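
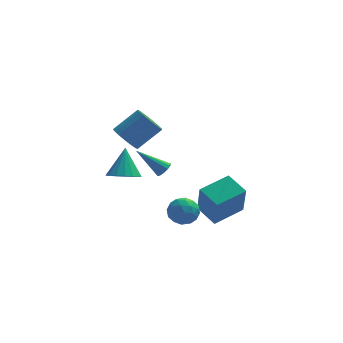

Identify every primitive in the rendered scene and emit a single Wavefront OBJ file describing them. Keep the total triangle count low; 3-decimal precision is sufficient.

v 0.773 3.065 -4.137
v 0.825 2.194 -2.117
v -0.055 4.184 -3.633
v -0.003 3.313 -1.614
v 2.363 4.067 -3.746
v 2.415 3.196 -1.727
v 1.535 5.186 -3.243
v 1.587 4.315 -1.223
v -3.848 2.669 2.734
v -3.344 1.992 2.45
v -2.068 2.475 3.562
v -2.572 3.151 3.846
v -3.249 2.244 2.231
v -1.973 2.727 3.343
v -3.245 2.561 2.089
v -1.969 3.044 3.201
v -3.332 2.894 2.044
v -2.056 3.377 3.156
v -3.498 3.193 2.105
v -2.222 3.675 3.217
v -3.718 3.412 2.262
v -2.442 3.894 3.374
v -3.957 3.518 2.49
v -2.681 4 3.602
v -4.179 3.494 2.756
v -2.903 3.977 3.868
v -4.352 3.345 3.018
v -3.076 3.828 4.13
v -4.447 3.093 3.237
v -3.171 3.576 4.349
v -4.451 2.776 3.379
v -3.175 3.259 4.491
v -4.364 2.443 3.424
v -3.088 2.926 4.536
v -4.198 2.145 3.363
v -2.922 2.627 4.475
v -3.978 1.926 3.206
v -2.702 2.408 4.318
v -3.739 1.82 2.978
v -2.463 2.302 4.09
v -3.517 1.843 2.712
v -2.241 2.326 3.824
v -1.92 1.822 0.9
v -1.609 1.663 1.285
v -3.32 2.138 2.16
v -1.567 1.952 1.259
v -1.638 2.2 1.119
v -1.798 2.327 0.909
v -1.997 2.295 0.696
v -2.171 2.112 0.548
v -2.266 1.837 0.512
v -2.251 1.558 0.598
v -2.131 1.362 0.78
v -1.944 1.313 1
v -1.75 1.425 1.188
v -3.959 3.233 -0.405
v -3.165 2.785 -0.179
v -3.821 4.247 1.125
v -3.025 3.135 -0.424
v -3.099 3.508 -0.665
v -3.37 3.818 -0.846
v -3.776 3.994 -0.926
v -4.225 3.996 -0.886
v -4.612 3.823 -0.736
v -4.85 3.515 -0.511
v -4.884 3.142 -0.261
v -4.706 2.791 -0.044
v -4.357 2.54 0.091
v -3.917 2.449 0.111
v -3.487 2.537 0.014
v -1.574 2.387 -1.981
v -0.822 2.904 -2.042
v -0.998 1.436 -2.958
v -0.246 1.953 -3.019
v -0.424 1.494 -2.248
v -0.78 2.081 -1.644
v -1.04 2.259 -3.356
v -1.396 2.846 -2.752
v -0.492 2.825 -2.891
v -0.112 2.352 -2.207
v -1.708 1.988 -2.793
v -1.328 1.515 -2.109
v -1.249 2.729 -1.926
v -0.571 1.611 -3.074
v -0.676 1.341 -2.621
v -0.234 1.645 -2.657
v -1.224 2.245 -1.692
v -0.782 2.549 -1.728
v -0.548 1.72 -1.849
v -1.038 1.791 -3.272
v -0.596 2.095 -3.308
v -1.586 2.695 -2.343
v -1.144 2.999 -2.379
v -1.272 2.62 -3.151
v -0.613 2.987 -2.46
v -0.274 2.428 -3.035
v -0.741 2.607 -3.233
v -0.95 2.953 -2.878
v -0.389 2.709 -2.058
v -0.05 2.15 -2.632
v -0.155 1.88 -2.18
v -0.364 2.225 -1.825
v -0.195 2.662 -2.557
v -1.77 2.19 -2.368
v -1.431 1.631 -2.942
v -1.456 2.115 -3.175
v -1.665 2.46 -2.82
v -1.546 1.912 -1.965
v -1.207 1.353 -2.54
v -0.87 1.387 -2.122
v -1.079 1.733 -1.767
v -1.625 1.678 -2.443
f 2 4 1
f 5 2 1
f 1 4 3
f 3 5 1
f 2 8 4
f 6 2 5
f 6 8 2
f 4 8 3
f 7 5 3
f 3 8 7
f 7 6 5
f 8 6 7
f 10 9 13
f 10 13 11
f 11 13 14
f 11 14 12
f 13 9 15
f 13 15 14
f 14 15 16
f 14 16 12
f 15 9 17
f 15 17 16
f 16 17 18
f 16 18 12
f 17 9 19
f 17 19 18
f 18 19 20
f 18 20 12
f 19 9 21
f 19 21 20
f 20 21 22
f 20 22 12
f 21 9 23
f 21 23 22
f 22 23 24
f 22 24 12
f 23 9 25
f 23 25 24
f 24 25 26
f 24 26 12
f 25 9 27
f 25 27 26
f 26 27 28
f 26 28 12
f 27 9 29
f 27 29 28
f 28 29 30
f 28 30 12
f 29 9 31
f 29 31 30
f 30 31 32
f 30 32 12
f 31 9 33
f 31 33 32
f 32 33 34
f 32 34 12
f 33 9 35
f 33 35 34
f 34 35 36
f 34 36 12
f 35 9 37
f 35 37 36
f 36 37 38
f 36 38 12
f 37 9 39
f 37 39 38
f 38 39 40
f 38 40 12
f 39 9 41
f 39 41 40
f 40 41 42
f 40 42 12
f 41 9 10
f 41 10 42
f 42 10 11
f 42 11 12
f 44 43 46
f 44 46 45
f 46 43 47
f 46 47 45
f 47 43 48
f 47 48 45
f 48 43 49
f 48 49 45
f 49 43 50
f 49 50 45
f 50 43 51
f 50 51 45
f 51 43 52
f 51 52 45
f 52 43 53
f 52 53 45
f 53 43 54
f 53 54 45
f 54 43 55
f 54 55 45
f 55 43 44
f 55 44 45
f 57 56 59
f 57 59 58
f 59 56 60
f 59 60 58
f 60 56 61
f 60 61 58
f 61 56 62
f 61 62 58
f 62 56 63
f 62 63 58
f 63 56 64
f 63 64 58
f 64 56 65
f 64 65 58
f 65 56 66
f 65 66 58
f 66 56 67
f 66 67 58
f 67 56 68
f 67 68 58
f 68 56 69
f 68 69 58
f 69 56 70
f 69 70 58
f 70 56 57
f 70 57 58
f 71 108 87
f 108 82 111
f 87 111 76
f 108 111 87
f 71 87 83
f 87 76 88
f 83 88 72
f 87 88 83
f 71 83 92
f 83 72 93
f 92 93 78
f 83 93 92
f 71 92 104
f 92 78 107
f 104 107 81
f 92 107 104
f 71 104 108
f 104 81 112
f 108 112 82
f 104 112 108
f 72 88 99
f 88 76 102
f 99 102 80
f 88 102 99
f 76 111 89
f 111 82 110
f 89 110 75
f 111 110 89
f 82 112 109
f 112 81 105
f 109 105 73
f 112 105 109
f 81 107 106
f 107 78 94
f 106 94 77
f 107 94 106
f 78 93 98
f 93 72 95
f 98 95 79
f 93 95 98
f 74 100 86
f 100 80 101
f 86 101 75
f 100 101 86
f 74 86 84
f 86 75 85
f 84 85 73
f 86 85 84
f 74 84 91
f 84 73 90
f 91 90 77
f 84 90 91
f 74 91 96
f 91 77 97
f 96 97 79
f 91 97 96
f 74 96 100
f 96 79 103
f 100 103 80
f 96 103 100
f 75 101 89
f 101 80 102
f 89 102 76
f 101 102 89
f 73 85 109
f 85 75 110
f 109 110 82
f 85 110 109
f 77 90 106
f 90 73 105
f 106 105 81
f 90 105 106
f 79 97 98
f 97 77 94
f 98 94 78
f 97 94 98
f 80 103 99
f 103 79 95
f 99 95 72
f 103 95 99



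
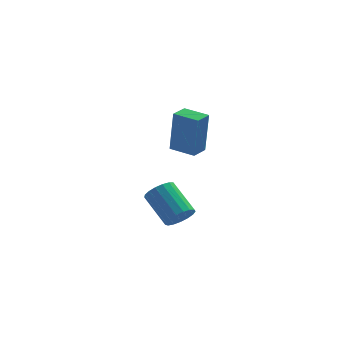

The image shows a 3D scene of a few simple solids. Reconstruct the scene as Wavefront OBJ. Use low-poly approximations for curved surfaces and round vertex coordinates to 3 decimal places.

v 1.371 0.076 -3.213
v 1.764 -0.113 -2.665
v 0.901 0.954 -1.679
v 0.509 1.144 -2.227
v 1.931 0.145 -2.798
v 1.068 1.212 -1.812
v 1.97 0.387 -3.026
v 1.107 1.455 -2.04
v 1.872 0.558 -3.297
v 1.009 1.626 -2.311
v 1.659 0.619 -3.549
v 0.797 1.686 -2.562
v 1.38 0.556 -3.724
v 0.518 1.623 -2.737
v 1.1 0.382 -3.781
v 0.237 1.449 -2.795
v 0.881 0.139 -3.709
v 0.019 1.206 -2.723
v 0.775 -0.119 -3.523
v -0.088 0.948 -2.537
v 0.805 -0.332 -3.266
v -0.057 0.735 -2.28
v 0.965 -0.451 -2.997
v 0.103 0.616 -2.011
v 1.218 -0.45 -2.778
v 0.356 0.617 -1.791
v 1.506 -0.328 -2.658
v 0.644 0.739 -1.671
v 0.96 -0.386 0.912
v 1.102 -0.44 2.846
v 1.381 0.294 0.9
v 1.523 0.24 2.834
v 1.917 -0.98 0.826
v 2.059 -1.034 2.76
v 2.338 -0.3 0.814
v 2.48 -0.354 2.748
f 2 1 5
f 2 5 3
f 3 5 6
f 3 6 4
f 5 1 7
f 5 7 6
f 6 7 8
f 6 8 4
f 7 1 9
f 7 9 8
f 8 9 10
f 8 10 4
f 9 1 11
f 9 11 10
f 10 11 12
f 10 12 4
f 11 1 13
f 11 13 12
f 12 13 14
f 12 14 4
f 13 1 15
f 13 15 14
f 14 15 16
f 14 16 4
f 15 1 17
f 15 17 16
f 16 17 18
f 16 18 4
f 17 1 19
f 17 19 18
f 18 19 20
f 18 20 4
f 19 1 21
f 19 21 20
f 20 21 22
f 20 22 4
f 21 1 23
f 21 23 22
f 22 23 24
f 22 24 4
f 23 1 25
f 23 25 24
f 24 25 26
f 24 26 4
f 25 1 27
f 25 27 26
f 26 27 28
f 26 28 4
f 27 1 2
f 27 2 28
f 28 2 3
f 28 3 4
f 30 32 29
f 33 30 29
f 29 32 31
f 31 33 29
f 30 36 32
f 34 30 33
f 34 36 30
f 32 36 31
f 35 33 31
f 31 36 35
f 35 34 33
f 36 34 35



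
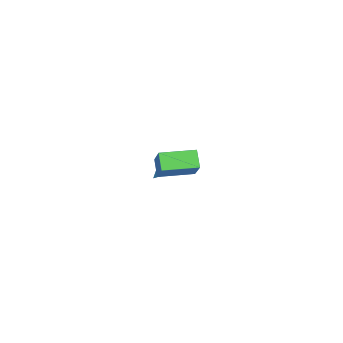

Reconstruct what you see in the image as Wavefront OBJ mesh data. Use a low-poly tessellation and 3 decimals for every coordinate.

v -3.239 2.63 -3.462
v -2.536 3.063 -2.916
v -3.761 2.11 -2.378
v -2.958 3.426 -2.945
v -3.47 3.536 -3.139
v -3.908 3.359 -3.434
v -4.134 2.95 -3.739
v -4.076 2.439 -3.956
v -3.752 1.989 -4.016
v -3.265 1.742 -3.9
v -2.771 1.777 -3.645
v -2.424 2.083 -3.332
v -2.337 2.562 -3.06
v 3.596 2.745 -0.015
v 2.846 2.509 0.892
v 3.024 4.682 0.017
v 2.274 4.446 0.924
v 4.986 3.134 1.236
v 4.236 2.898 2.143
v 4.414 5.071 1.268
v 3.664 4.835 2.175
f 2 1 4
f 2 4 3
f 4 1 5
f 4 5 3
f 5 1 6
f 5 6 3
f 6 1 7
f 6 7 3
f 7 1 8
f 7 8 3
f 8 1 9
f 8 9 3
f 9 1 10
f 9 10 3
f 10 1 11
f 10 11 3
f 11 1 12
f 11 12 3
f 12 1 13
f 12 13 3
f 13 1 2
f 13 2 3
f 15 17 14
f 18 15 14
f 14 17 16
f 16 18 14
f 15 21 17
f 19 15 18
f 19 21 15
f 17 21 16
f 20 18 16
f 16 21 20
f 20 19 18
f 21 19 20



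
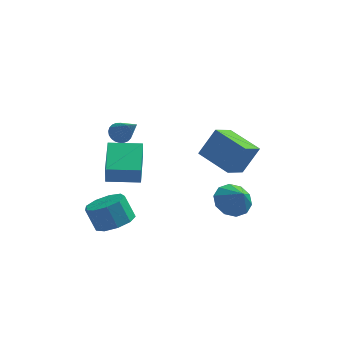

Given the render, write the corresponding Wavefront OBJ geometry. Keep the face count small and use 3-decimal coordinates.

v -4.07 -1.174 -0.187
v -4.031 -1.471 0.903
v -4.185 0.925 0.391
v -4.147 0.628 1.48
v -2.313 -1.068 -0.22
v -2.275 -1.365 0.869
v -2.429 1.031 0.357
v -2.39 0.734 1.447
v -3.451 -2.364 -2.359
v -2.471 -2.183 -1.968
v -3.03 -1.876 -0.71
v -4.009 -2.056 -1.101
v -2.749 -1.564 -2.242
v -3.307 -1.257 -0.985
v -3.355 -1.319 -2.571
v -3.914 -1.012 -1.314
v -4.006 -1.563 -2.801
v -4.565 -1.256 -1.543
v -4.397 -2.181 -2.824
v -4.956 -1.874 -1.566
v -4.345 -2.885 -2.629
v -4.904 -2.578 -1.371
v -3.875 -3.345 -2.308
v -4.434 -3.037 -1.05
v -3.206 -3.345 -2.01
v -3.765 -3.038 -0.753
v -2.652 -2.887 -1.876
v -3.21 -2.579 -0.619
v 0.462 -0.334 1.589
v 1.27 0.09 3.082
v 1.139 0.756 0.913
v 1.947 1.18 2.406
v 1.993 -1.58 1.114
v 2.801 -1.156 2.607
v 2.67 -0.49 0.438
v 3.478 -0.066 1.931
v 2.116 1.283 -2.94
v 2.86 0.907 -3.61
v 2.684 0.557 -1.9
v 3.089 1.467 -3.344
v 2.947 1.957 -2.923
v 2.487 2.19 -2.509
v 1.885 2.076 -2.259
v 1.371 1.66 -2.269
v 1.142 1.099 -2.536
v 1.285 0.609 -2.956
v 1.745 0.377 -3.371
v 2.346 0.491 -3.62
v -3.985 4.446 -0.241
v -3.427 4.455 -0.63
v -2.975 3.314 1.181
v -3.391 4.673 -0.483
v -3.445 4.856 -0.298
v -3.582 4.977 -0.105
v -3.779 5.017 0.067
v -4.008 4.97 0.192
v -4.234 4.843 0.252
v -4.422 4.656 0.236
v -4.543 4.437 0.148
v -4.579 4.22 0
v -4.525 4.037 -0.184
v -4.389 3.916 -0.377
v -4.191 3.876 -0.549
v -3.962 3.923 -0.675
v -3.736 4.049 -0.734
v -3.549 4.236 -0.718
f 2 4 1
f 5 2 1
f 1 4 3
f 3 5 1
f 2 8 4
f 6 2 5
f 6 8 2
f 4 8 3
f 7 5 3
f 3 8 7
f 7 6 5
f 8 6 7
f 10 9 13
f 10 13 11
f 11 13 14
f 11 14 12
f 13 9 15
f 13 15 14
f 14 15 16
f 14 16 12
f 15 9 17
f 15 17 16
f 16 17 18
f 16 18 12
f 17 9 19
f 17 19 18
f 18 19 20
f 18 20 12
f 19 9 21
f 19 21 20
f 20 21 22
f 20 22 12
f 21 9 23
f 21 23 22
f 22 23 24
f 22 24 12
f 23 9 25
f 23 25 24
f 24 25 26
f 24 26 12
f 25 9 27
f 25 27 26
f 26 27 28
f 26 28 12
f 27 9 10
f 27 10 28
f 28 10 11
f 28 11 12
f 30 32 29
f 33 30 29
f 29 32 31
f 31 33 29
f 30 36 32
f 34 30 33
f 34 36 30
f 32 36 31
f 35 33 31
f 31 36 35
f 35 34 33
f 36 34 35
f 38 37 40
f 38 40 39
f 40 37 41
f 40 41 39
f 41 37 42
f 41 42 39
f 42 37 43
f 42 43 39
f 43 37 44
f 43 44 39
f 44 37 45
f 44 45 39
f 45 37 46
f 45 46 39
f 46 37 47
f 46 47 39
f 47 37 48
f 47 48 39
f 48 37 38
f 48 38 39
f 50 49 52
f 50 52 51
f 52 49 53
f 52 53 51
f 53 49 54
f 53 54 51
f 54 49 55
f 54 55 51
f 55 49 56
f 55 56 51
f 56 49 57
f 56 57 51
f 57 49 58
f 57 58 51
f 58 49 59
f 58 59 51
f 59 49 60
f 59 60 51
f 60 49 61
f 60 61 51
f 61 49 62
f 61 62 51
f 62 49 63
f 62 63 51
f 63 49 64
f 63 64 51
f 64 49 65
f 64 65 51
f 65 49 66
f 65 66 51
f 66 49 50
f 66 50 51



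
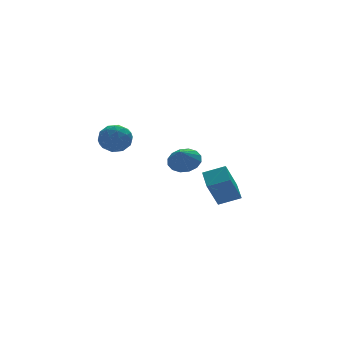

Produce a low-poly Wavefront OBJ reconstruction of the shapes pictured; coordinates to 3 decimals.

v 2.97 3.798 -2.907
v 1.953 3.323 -1.062
v 3.373 5.118 -2.344
v 2.355 4.643 -0.499
v 4.205 3.197 -2.381
v 3.187 2.722 -0.536
v 4.607 4.517 -1.818
v 3.59 4.042 0.027
v -0.253 1.865 1.884
v 0.291 2.399 2.531
v -0.827 1.295 2.836
v -0.132 2.683 2.445
v -0.588 2.749 2.209
v -0.954 2.577 1.886
v -1.132 2.215 1.562
v -1.075 1.758 1.324
v -0.797 1.331 1.236
v -0.373 1.046 1.322
v 0.083 0.981 1.558
v 0.449 1.152 1.881
v 0.627 1.515 2.205
v 0.569 1.971 2.443
v -3.798 3.952 3.427
v -3.349 3.639 4.325
v -4.611 2.461 3.315
v -4.162 2.148 4.213
v -4.884 2.913 4.225
v -4.382 3.834 4.294
v -3.578 2.266 3.346
v -3.076 3.187 3.415
v -3.213 2.597 4.275
v -4.02 2.997 4.818
v -3.94 3.103 2.822
v -4.747 3.503 3.365
v -3.502 3.926 3.886
v -4.458 2.174 3.754
v -4.882 2.623 3.761
v -4.618 2.439 4.289
v -4.109 4.04 3.868
v -3.845 3.857 4.395
v -4.747 3.43 4.337
v -4.115 2.243 3.245
v -3.851 2.06 3.772
v -3.342 3.661 3.351
v -3.078 3.477 3.879
v -3.213 2.67 3.303
v -3.158 3.13 4.384
v -3.636 2.254 4.318
v -3.293 2.323 3.809
v -2.998 2.865 3.849
v -3.632 3.365 4.703
v -4.11 2.489 4.637
v -4.535 2.938 4.644
v -4.239 3.479 4.685
v -3.553 2.753 4.674
v -3.85 3.611 3.003
v -4.328 2.735 2.937
v -3.721 2.621 2.955
v -3.425 3.162 2.996
v -4.324 3.846 3.322
v -4.802 2.97 3.256
v -4.962 3.235 3.791
v -4.667 3.777 3.831
v -4.407 3.347 2.966
f 2 4 1
f 5 2 1
f 1 4 3
f 3 5 1
f 2 8 4
f 6 2 5
f 6 8 2
f 4 8 3
f 7 5 3
f 3 8 7
f 7 6 5
f 8 6 7
f 10 9 12
f 10 12 11
f 12 9 13
f 12 13 11
f 13 9 14
f 13 14 11
f 14 9 15
f 14 15 11
f 15 9 16
f 15 16 11
f 16 9 17
f 16 17 11
f 17 9 18
f 17 18 11
f 18 9 19
f 18 19 11
f 19 9 20
f 19 20 11
f 20 9 21
f 20 21 11
f 21 9 22
f 21 22 11
f 22 9 10
f 22 10 11
f 23 60 39
f 60 34 63
f 39 63 28
f 60 63 39
f 23 39 35
f 39 28 40
f 35 40 24
f 39 40 35
f 23 35 44
f 35 24 45
f 44 45 30
f 35 45 44
f 23 44 56
f 44 30 59
f 56 59 33
f 44 59 56
f 23 56 60
f 56 33 64
f 60 64 34
f 56 64 60
f 24 40 51
f 40 28 54
f 51 54 32
f 40 54 51
f 28 63 41
f 63 34 62
f 41 62 27
f 63 62 41
f 34 64 61
f 64 33 57
f 61 57 25
f 64 57 61
f 33 59 58
f 59 30 46
f 58 46 29
f 59 46 58
f 30 45 50
f 45 24 47
f 50 47 31
f 45 47 50
f 26 52 38
f 52 32 53
f 38 53 27
f 52 53 38
f 26 38 36
f 38 27 37
f 36 37 25
f 38 37 36
f 26 36 43
f 36 25 42
f 43 42 29
f 36 42 43
f 26 43 48
f 43 29 49
f 48 49 31
f 43 49 48
f 26 48 52
f 48 31 55
f 52 55 32
f 48 55 52
f 27 53 41
f 53 32 54
f 41 54 28
f 53 54 41
f 25 37 61
f 37 27 62
f 61 62 34
f 37 62 61
f 29 42 58
f 42 25 57
f 58 57 33
f 42 57 58
f 31 49 50
f 49 29 46
f 50 46 30
f 49 46 50
f 32 55 51
f 55 31 47
f 51 47 24
f 55 47 51



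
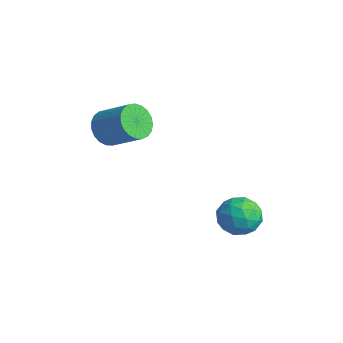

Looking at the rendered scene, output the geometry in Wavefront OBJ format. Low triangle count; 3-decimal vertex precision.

v 3.243 3.241 -1.242
v 4.255 2.977 -0.723
v 2.905 1.403 -1.517
v 3.917 1.139 -0.998
v 3.036 1.578 -0.37
v 3.245 2.714 -0.201
v 3.915 1.666 -2.039
v 4.124 2.802 -1.87
v 4.67 2.004 -1.216
v 4.127 1.95 -0.184
v 3.033 2.43 -2.056
v 2.49 2.376 -1.024
v 3.779 3.27 -0.959
v 3.381 1.11 -1.281
v 2.863 1.368 -0.913
v 3.458 1.213 -0.607
v 3.185 3.116 -0.652
v 3.78 2.961 -0.346
v 3.063 2.139 -0.139
v 3.38 1.419 -1.894
v 3.975 1.264 -1.588
v 3.702 3.167 -1.633
v 4.297 3.012 -1.327
v 4.097 2.241 -2.101
v 4.617 2.543 -0.943
v 4.419 1.463 -1.104
v 4.418 1.772 -1.717
v 4.541 2.44 -1.617
v 4.298 2.511 -0.337
v 4.099 1.431 -0.498
v 3.581 1.689 -0.129
v 3.704 2.357 -0.03
v 4.542 1.939 -0.626
v 3.061 2.949 -1.742
v 2.862 1.869 -1.903
v 3.456 2.023 -2.21
v 3.579 2.691 -2.111
v 2.741 2.917 -1.136
v 2.543 1.837 -1.297
v 2.619 1.94 -0.623
v 2.742 2.608 -0.523
v 2.618 2.441 -1.614
v -2.488 -1.384 2.716
v -1.85 -1.469 1.886
v -0.334 -0.721 2.975
v -0.972 -0.636 3.804
v -2.012 -1.066 1.835
v -0.496 -0.319 2.924
v -2.256 -0.719 1.937
v -0.741 0.029 3.025
v -2.54 -0.487 2.173
v -1.025 0.261 3.262
v -2.816 -0.409 2.503
v -1.3 0.338 3.592
v -3.034 -0.501 2.87
v -1.519 0.247 3.958
v -3.158 -0.745 3.21
v -1.643 0.003 4.299
v -3.166 -1.099 3.464
v -1.651 -0.351 4.553
v -3.057 -1.503 3.59
v -1.542 -0.755 4.679
v -2.849 -1.886 3.564
v -1.334 -1.138 4.653
v -2.579 -2.182 3.391
v -1.064 -1.435 4.48
v -2.293 -2.341 3.102
v -0.778 -1.593 4.191
v -2.041 -2.333 2.746
v -0.525 -1.586 3.834
v -1.865 -2.162 2.384
v -0.35 -1.414 3.473
v -1.798 -1.856 2.08
v -0.283 -1.108 3.169
f 1 38 17
f 38 12 41
f 17 41 6
f 38 41 17
f 1 17 13
f 17 6 18
f 13 18 2
f 17 18 13
f 1 13 22
f 13 2 23
f 22 23 8
f 13 23 22
f 1 22 34
f 22 8 37
f 34 37 11
f 22 37 34
f 1 34 38
f 34 11 42
f 38 42 12
f 34 42 38
f 2 18 29
f 18 6 32
f 29 32 10
f 18 32 29
f 6 41 19
f 41 12 40
f 19 40 5
f 41 40 19
f 12 42 39
f 42 11 35
f 39 35 3
f 42 35 39
f 11 37 36
f 37 8 24
f 36 24 7
f 37 24 36
f 8 23 28
f 23 2 25
f 28 25 9
f 23 25 28
f 4 30 16
f 30 10 31
f 16 31 5
f 30 31 16
f 4 16 14
f 16 5 15
f 14 15 3
f 16 15 14
f 4 14 21
f 14 3 20
f 21 20 7
f 14 20 21
f 4 21 26
f 21 7 27
f 26 27 9
f 21 27 26
f 4 26 30
f 26 9 33
f 30 33 10
f 26 33 30
f 5 31 19
f 31 10 32
f 19 32 6
f 31 32 19
f 3 15 39
f 15 5 40
f 39 40 12
f 15 40 39
f 7 20 36
f 20 3 35
f 36 35 11
f 20 35 36
f 9 27 28
f 27 7 24
f 28 24 8
f 27 24 28
f 10 33 29
f 33 9 25
f 29 25 2
f 33 25 29
f 44 43 47
f 44 47 45
f 45 47 48
f 45 48 46
f 47 43 49
f 47 49 48
f 48 49 50
f 48 50 46
f 49 43 51
f 49 51 50
f 50 51 52
f 50 52 46
f 51 43 53
f 51 53 52
f 52 53 54
f 52 54 46
f 53 43 55
f 53 55 54
f 54 55 56
f 54 56 46
f 55 43 57
f 55 57 56
f 56 57 58
f 56 58 46
f 57 43 59
f 57 59 58
f 58 59 60
f 58 60 46
f 59 43 61
f 59 61 60
f 60 61 62
f 60 62 46
f 61 43 63
f 61 63 62
f 62 63 64
f 62 64 46
f 63 43 65
f 63 65 64
f 64 65 66
f 64 66 46
f 65 43 67
f 65 67 66
f 66 67 68
f 66 68 46
f 67 43 69
f 67 69 68
f 68 69 70
f 68 70 46
f 69 43 71
f 69 71 70
f 70 71 72
f 70 72 46
f 71 43 73
f 71 73 72
f 72 73 74
f 72 74 46
f 73 43 44
f 73 44 74
f 74 44 45
f 74 45 46



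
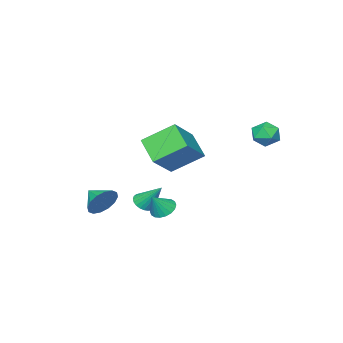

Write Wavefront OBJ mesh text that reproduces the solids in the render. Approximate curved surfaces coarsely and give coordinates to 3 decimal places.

v -0.897 -1.493 -4.164
v -0.354 -1.799 -4.581
v -0.143 -1.527 -3.156
v -0.296 -1.471 -4.613
v -0.358 -1.148 -4.556
v -0.526 -0.893 -4.421
v -0.768 -0.757 -4.236
v -1.035 -0.767 -4.036
v -1.275 -0.92 -3.862
v -1.44 -1.187 -3.748
v -1.498 -1.514 -3.716
v -1.436 -1.837 -3.773
v -1.268 -2.092 -3.908
v -1.026 -2.228 -4.093
v -0.759 -2.218 -4.293
v -0.519 -2.065 -4.467
v 1.658 -3.245 -3.5
v 2.264 -2.994 -2.799
v 1.602 -4.395 -3.04
v 1.811 -2.9 -2.617
v 1.317 -2.898 -2.672
v 0.915 -2.989 -2.948
v 0.711 -3.149 -3.372
v 0.761 -3.334 -3.831
v 1.051 -3.496 -4.2
v 1.504 -3.59 -4.382
v 1.998 -3.592 -4.328
v 2.4 -3.501 -4.051
v 2.604 -3.341 -3.627
v 2.554 -3.156 -3.169
v -1.675 -3.747 -4.669
v -1.261 -3.311 -4.987
v -1.845 -2.593 -3.311
v -1.498 -3.235 -5.081
v -1.761 -3.238 -5.112
v -2.012 -3.318 -5.075
v -2.211 -3.463 -4.977
v -2.329 -3.651 -4.832
v -2.347 -3.854 -4.662
v -2.263 -4.04 -4.493
v -2.089 -4.182 -4.351
v -1.853 -4.258 -4.257
v -1.589 -4.256 -4.226
v -1.339 -4.176 -4.263
v -1.14 -4.031 -4.361
v -1.022 -3.842 -4.506
v -1.004 -3.639 -4.676
v -1.088 -3.453 -4.845
v 1.097 0.33 1.003
v -0.039 1.504 2.086
v 1.508 1.61 0.046
v 0.372 2.784 1.13
v 2.688 0.736 2.23
v 1.552 1.91 3.314
v 3.099 2.016 1.274
v 1.963 3.19 2.357
v -4.321 3.369 1.082
v -3.56 3.465 1.452
v -4.32 2.035 1.428
v -3.559 2.131 1.798
v -4.25 2.493 2.143
v -4.25 3.317 1.929
v -3.63 2.183 0.951
v -3.63 3.007 0.737
v -3.133 2.732 1.372
v -3.516 2.924 2.108
v -4.364 2.576 0.772
v -4.747 2.768 1.508
f 2 1 4
f 2 4 3
f 4 1 5
f 4 5 3
f 5 1 6
f 5 6 3
f 6 1 7
f 6 7 3
f 7 1 8
f 7 8 3
f 8 1 9
f 8 9 3
f 9 1 10
f 9 10 3
f 10 1 11
f 10 11 3
f 11 1 12
f 11 12 3
f 12 1 13
f 12 13 3
f 13 1 14
f 13 14 3
f 14 1 15
f 14 15 3
f 15 1 16
f 15 16 3
f 16 1 2
f 16 2 3
f 18 17 20
f 18 20 19
f 20 17 21
f 20 21 19
f 21 17 22
f 21 22 19
f 22 17 23
f 22 23 19
f 23 17 24
f 23 24 19
f 24 17 25
f 24 25 19
f 25 17 26
f 25 26 19
f 26 17 27
f 26 27 19
f 27 17 28
f 27 28 19
f 28 17 29
f 28 29 19
f 29 17 30
f 29 30 19
f 30 17 18
f 30 18 19
f 32 31 34
f 32 34 33
f 34 31 35
f 34 35 33
f 35 31 36
f 35 36 33
f 36 31 37
f 36 37 33
f 37 31 38
f 37 38 33
f 38 31 39
f 38 39 33
f 39 31 40
f 39 40 33
f 40 31 41
f 40 41 33
f 41 31 42
f 41 42 33
f 42 31 43
f 42 43 33
f 43 31 44
f 43 44 33
f 44 31 45
f 44 45 33
f 45 31 46
f 45 46 33
f 46 31 47
f 46 47 33
f 47 31 48
f 47 48 33
f 48 31 32
f 48 32 33
f 50 52 49
f 53 50 49
f 49 52 51
f 51 53 49
f 50 56 52
f 54 50 53
f 54 56 50
f 52 56 51
f 55 53 51
f 51 56 55
f 55 54 53
f 56 54 55
f 57 68 62
f 57 62 58
f 57 58 64
f 57 64 67
f 57 67 68
f 58 62 66
f 62 68 61
f 68 67 59
f 67 64 63
f 64 58 65
f 60 66 61
f 60 61 59
f 60 59 63
f 60 63 65
f 60 65 66
f 61 66 62
f 59 61 68
f 63 59 67
f 65 63 64
f 66 65 58



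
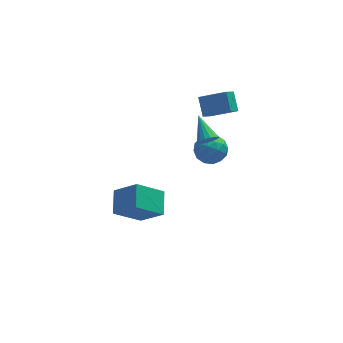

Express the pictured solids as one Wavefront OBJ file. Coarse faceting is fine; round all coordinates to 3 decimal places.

v -4.041 -5.242 2.033
v -3.692 -3.829 2.673
v -5.204 -4.383 0.77
v -4.855 -2.97 1.409
v -2.405 -5.03 0.671
v -2.056 -3.617 1.31
v -3.568 -4.171 -0.593
v -3.219 -2.758 0.047
v 2.456 3.591 0.345
v 1.812 2.96 1.076
v 2.432 4.668 1.254
v 1.788 4.038 1.985
v 4.012 2.942 1.155
v 3.368 2.312 1.886
v 3.988 4.02 2.064
v 3.344 3.389 2.795
v 1.467 0.253 1.487
v 2.161 0.301 1.563
v 1.253 1.827 2.433
v 2.1 0.465 1.277
v 1.894 0.58 1.039
v 1.59 0.62 0.904
v 1.258 0.576 0.902
v 0.974 0.458 1.034
v 0.803 0.292 1.27
v 0.784 0.118 1.555
v 0.921 -0.025 1.825
v 1.184 -0.105 2.017
v 1.511 -0.103 2.088
v 1.829 -0.019 2.021
v 2.063 0.126 1.831
v 2.078 3.653 -2.194
v 2.828 3.289 -1.439
v 1.672 1.931 -2.621
v 2.422 1.567 -1.866
v 1.477 2.072 -1.522
v 1.728 3.136 -1.258
v 2.772 2.084 -2.802
v 3.023 3.148 -2.538
v 3.257 2.319 -1.814
v 2.457 2.312 -1.023
v 2.043 2.908 -3.037
v 1.243 2.901 -2.246
v 2.489 3.622 -1.779
v 2.011 1.598 -2.281
v 1.456 1.895 -2.079
v 1.897 1.68 -1.635
v 1.842 3.533 -1.673
v 2.283 3.318 -1.229
v 1.489 2.603 -1.278
v 2.217 1.902 -2.831
v 2.658 1.687 -2.387
v 2.603 3.54 -2.425
v 3.044 3.325 -1.981
v 3.011 2.617 -2.782
v 3.182 2.838 -1.556
v 2.943 1.826 -1.807
v 3.148 2.13 -2.357
v 3.296 2.755 -2.202
v 2.711 2.834 -1.091
v 2.473 1.821 -1.342
v 1.917 2.118 -1.14
v 2.065 2.744 -0.985
v 2.963 2.264 -1.312
v 2.027 3.399 -2.718
v 1.789 2.386 -2.969
v 2.435 2.476 -3.075
v 2.583 3.102 -2.92
v 1.557 3.394 -2.253
v 1.318 2.382 -2.504
v 1.204 2.465 -1.858
v 1.352 3.09 -1.703
v 1.537 2.956 -2.748
f 2 4 1
f 5 2 1
f 1 4 3
f 3 5 1
f 2 8 4
f 6 2 5
f 6 8 2
f 4 8 3
f 7 5 3
f 3 8 7
f 7 6 5
f 8 6 7
f 10 12 9
f 13 10 9
f 9 12 11
f 11 13 9
f 10 16 12
f 14 10 13
f 14 16 10
f 12 16 11
f 15 13 11
f 11 16 15
f 15 14 13
f 16 14 15
f 18 17 20
f 18 20 19
f 20 17 21
f 20 21 19
f 21 17 22
f 21 22 19
f 22 17 23
f 22 23 19
f 23 17 24
f 23 24 19
f 24 17 25
f 24 25 19
f 25 17 26
f 25 26 19
f 26 17 27
f 26 27 19
f 27 17 28
f 27 28 19
f 28 17 29
f 28 29 19
f 29 17 30
f 29 30 19
f 30 17 31
f 30 31 19
f 31 17 18
f 31 18 19
f 32 69 48
f 69 43 72
f 48 72 37
f 69 72 48
f 32 48 44
f 48 37 49
f 44 49 33
f 48 49 44
f 32 44 53
f 44 33 54
f 53 54 39
f 44 54 53
f 32 53 65
f 53 39 68
f 65 68 42
f 53 68 65
f 32 65 69
f 65 42 73
f 69 73 43
f 65 73 69
f 33 49 60
f 49 37 63
f 60 63 41
f 49 63 60
f 37 72 50
f 72 43 71
f 50 71 36
f 72 71 50
f 43 73 70
f 73 42 66
f 70 66 34
f 73 66 70
f 42 68 67
f 68 39 55
f 67 55 38
f 68 55 67
f 39 54 59
f 54 33 56
f 59 56 40
f 54 56 59
f 35 61 47
f 61 41 62
f 47 62 36
f 61 62 47
f 35 47 45
f 47 36 46
f 45 46 34
f 47 46 45
f 35 45 52
f 45 34 51
f 52 51 38
f 45 51 52
f 35 52 57
f 52 38 58
f 57 58 40
f 52 58 57
f 35 57 61
f 57 40 64
f 61 64 41
f 57 64 61
f 36 62 50
f 62 41 63
f 50 63 37
f 62 63 50
f 34 46 70
f 46 36 71
f 70 71 43
f 46 71 70
f 38 51 67
f 51 34 66
f 67 66 42
f 51 66 67
f 40 58 59
f 58 38 55
f 59 55 39
f 58 55 59
f 41 64 60
f 64 40 56
f 60 56 33
f 64 56 60



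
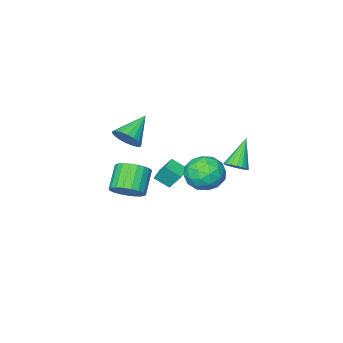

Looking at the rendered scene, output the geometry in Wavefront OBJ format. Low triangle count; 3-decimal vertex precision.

v -1.663 -1.2 -0.896
v -1.122 -1.893 -0.303
v -1.948 -0.531 0.145
v -1.408 -1.224 0.738
v -0.832 -0.656 -1.018
v -0.292 -1.349 -0.425
v -1.118 0.013 0.023
v -0.577 -0.68 0.616
v -3.086 2.171 1.136
v -2.758 2.651 1.544
v -4.214 1.629 2.684
v -3 2.814 1.424
v -3.26 2.85 1.247
v -3.485 2.751 1.049
v -3.631 2.538 0.867
v -3.669 2.251 0.739
v -3.592 1.949 0.69
v -3.414 1.691 0.729
v -3.172 1.527 0.849
v -2.912 1.491 1.025
v -2.687 1.59 1.224
v -2.541 1.803 1.405
v -2.503 2.09 1.533
v -2.58 2.392 1.583
v 1.236 -1.646 3.008
v 1.739 -2.221 3.502
v -0.296 -2.054 4.092
v 1.784 -1.87 3.698
v 1.721 -1.474 3.758
v 1.562 -1.113 3.669
v 1.338 -0.857 3.449
v 1.094 -0.757 3.142
v 0.878 -0.834 2.808
v 0.732 -1.071 2.514
v 0.687 -1.422 2.317
v 0.75 -1.818 2.258
v 0.909 -2.179 2.347
v 1.133 -2.435 2.566
v 1.377 -2.535 2.874
v 1.593 -2.459 3.208
v 0.029 -3.35 -2.377
v 0.82 -3.984 -2.143
v -0.159 -4.764 -0.949
v -0.949 -4.13 -1.183
v 0.887 -3.654 -1.873
v -0.092 -4.433 -0.678
v 0.805 -3.27 -1.69
v -0.173 -4.05 -0.495
v 0.59 -2.901 -1.625
v -0.389 -3.68 -0.43
v 0.277 -2.609 -1.691
v -0.701 -3.389 -0.496
v -0.078 -2.446 -1.875
v -1.057 -3.225 -0.681
v -0.415 -2.439 -2.147
v -1.394 -3.218 -0.952
v -0.675 -2.589 -2.458
v -1.653 -3.368 -1.263
v -0.813 -2.871 -2.755
v -1.792 -3.651 -1.56
v -0.805 -3.236 -2.987
v -1.784 -4.015 -1.792
v -0.654 -3.621 -3.113
v -1.633 -4.4 -1.919
v -0.384 -3.959 -3.113
v -1.363 -4.738 -1.918
v -0.042 -4.191 -2.985
v -1.021 -4.971 -1.79
v 0.311 -4.279 -2.752
v -0.668 -5.058 -1.557
v 0.616 -4.205 -2.454
v -0.362 -4.985 -1.26
v -1.563 3.246 1.832
v -0.618 3.814 1.391
v -0.442 1.766 2.329
v 0.503 2.334 1.888
v -0.028 2.738 2.871
v -0.721 3.653 2.564
v -0.339 1.927 1.156
v -1.032 2.842 0.849
v 0.139 2.999 0.974
v 0.331 3.5 2.033
v -1.391 2.08 1.687
v -1.199 2.581 2.746
v -1.189 3.66 1.568
v 0.129 1.92 2.152
v -0.183 2.157 2.73
v 0.373 2.491 2.471
v -1.249 3.566 2.257
v -0.694 3.9 1.998
v -0.347 3.267 2.868
v -0.366 1.68 1.722
v 0.189 2.014 1.463
v -1.433 3.089 1.249
v -0.877 3.423 0.99
v -0.713 2.313 0.852
v -0.188 3.515 1.063
v 0.471 2.645 1.355
v -0.025 2.405 0.925
v -0.432 2.943 0.745
v -0.075 3.81 1.686
v 0.584 2.939 1.978
v 0.272 3.177 2.556
v -0.136 3.715 2.376
v 0.37 3.33 1.441
v -1.644 2.641 1.742
v -0.985 1.77 2.034
v -0.924 1.865 1.344
v -1.332 2.403 1.164
v -1.531 2.935 2.365
v -0.872 2.065 2.657
v -0.628 2.637 2.975
v -1.035 3.175 2.795
v -1.43 2.25 2.279
f 2 4 1
f 5 2 1
f 1 4 3
f 3 5 1
f 2 8 4
f 6 2 5
f 6 8 2
f 4 8 3
f 7 5 3
f 3 8 7
f 7 6 5
f 8 6 7
f 10 9 12
f 10 12 11
f 12 9 13
f 12 13 11
f 13 9 14
f 13 14 11
f 14 9 15
f 14 15 11
f 15 9 16
f 15 16 11
f 16 9 17
f 16 17 11
f 17 9 18
f 17 18 11
f 18 9 19
f 18 19 11
f 19 9 20
f 19 20 11
f 20 9 21
f 20 21 11
f 21 9 22
f 21 22 11
f 22 9 23
f 22 23 11
f 23 9 24
f 23 24 11
f 24 9 10
f 24 10 11
f 26 25 28
f 26 28 27
f 28 25 29
f 28 29 27
f 29 25 30
f 29 30 27
f 30 25 31
f 30 31 27
f 31 25 32
f 31 32 27
f 32 25 33
f 32 33 27
f 33 25 34
f 33 34 27
f 34 25 35
f 34 35 27
f 35 25 36
f 35 36 27
f 36 25 37
f 36 37 27
f 37 25 38
f 37 38 27
f 38 25 39
f 38 39 27
f 39 25 40
f 39 40 27
f 40 25 26
f 40 26 27
f 42 41 45
f 42 45 43
f 43 45 46
f 43 46 44
f 45 41 47
f 45 47 46
f 46 47 48
f 46 48 44
f 47 41 49
f 47 49 48
f 48 49 50
f 48 50 44
f 49 41 51
f 49 51 50
f 50 51 52
f 50 52 44
f 51 41 53
f 51 53 52
f 52 53 54
f 52 54 44
f 53 41 55
f 53 55 54
f 54 55 56
f 54 56 44
f 55 41 57
f 55 57 56
f 56 57 58
f 56 58 44
f 57 41 59
f 57 59 58
f 58 59 60
f 58 60 44
f 59 41 61
f 59 61 60
f 60 61 62
f 60 62 44
f 61 41 63
f 61 63 62
f 62 63 64
f 62 64 44
f 63 41 65
f 63 65 64
f 64 65 66
f 64 66 44
f 65 41 67
f 65 67 66
f 66 67 68
f 66 68 44
f 67 41 69
f 67 69 68
f 68 69 70
f 68 70 44
f 69 41 71
f 69 71 70
f 70 71 72
f 70 72 44
f 71 41 42
f 71 42 72
f 72 42 43
f 72 43 44
f 73 110 89
f 110 84 113
f 89 113 78
f 110 113 89
f 73 89 85
f 89 78 90
f 85 90 74
f 89 90 85
f 73 85 94
f 85 74 95
f 94 95 80
f 85 95 94
f 73 94 106
f 94 80 109
f 106 109 83
f 94 109 106
f 73 106 110
f 106 83 114
f 110 114 84
f 106 114 110
f 74 90 101
f 90 78 104
f 101 104 82
f 90 104 101
f 78 113 91
f 113 84 112
f 91 112 77
f 113 112 91
f 84 114 111
f 114 83 107
f 111 107 75
f 114 107 111
f 83 109 108
f 109 80 96
f 108 96 79
f 109 96 108
f 80 95 100
f 95 74 97
f 100 97 81
f 95 97 100
f 76 102 88
f 102 82 103
f 88 103 77
f 102 103 88
f 76 88 86
f 88 77 87
f 86 87 75
f 88 87 86
f 76 86 93
f 86 75 92
f 93 92 79
f 86 92 93
f 76 93 98
f 93 79 99
f 98 99 81
f 93 99 98
f 76 98 102
f 98 81 105
f 102 105 82
f 98 105 102
f 77 103 91
f 103 82 104
f 91 104 78
f 103 104 91
f 75 87 111
f 87 77 112
f 111 112 84
f 87 112 111
f 79 92 108
f 92 75 107
f 108 107 83
f 92 107 108
f 81 99 100
f 99 79 96
f 100 96 80
f 99 96 100
f 82 105 101
f 105 81 97
f 101 97 74
f 105 97 101



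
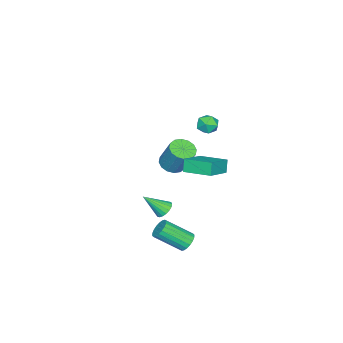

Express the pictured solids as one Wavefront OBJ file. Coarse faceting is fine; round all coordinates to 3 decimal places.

v 1.432 2.017 -4.204
v 1.857 2.421 -3.973
v 2.533 1.086 -2.884
v 2.108 0.683 -3.116
v 1.639 2.453 -3.799
v 2.315 1.118 -2.71
v 1.381 2.398 -3.705
v 2.057 1.064 -2.617
v 1.132 2.268 -3.71
v 1.808 0.934 -2.622
v 0.943 2.089 -3.813
v 1.619 0.754 -2.725
v 0.851 1.895 -3.994
v 1.527 0.56 -2.905
v 0.874 1.725 -4.216
v 1.55 0.391 -3.127
v 1.007 1.614 -4.436
v 1.683 0.279 -3.347
v 1.225 1.582 -4.61
v 1.901 0.247 -3.521
v 1.483 1.636 -4.703
v 2.159 0.302 -3.615
v 1.732 1.766 -4.698
v 2.408 0.432 -3.61
v 1.921 1.946 -4.595
v 2.597 0.611 -3.507
v 2.013 2.14 -4.415
v 2.689 0.805 -3.326
v 1.99 2.309 -4.193
v 2.666 0.975 -3.104
v -0.424 -0.43 -3.658
v 0.116 -0.412 -3.941
v 0.184 -1.41 -2.562
v 0.133 -0.205 -3.765
v 0.039 -0.043 -3.568
v -0.147 0.042 -3.389
v -0.387 0.034 -3.263
v -0.635 -0.067 -3.216
v -0.841 -0.239 -3.256
v -0.964 -0.449 -3.375
v -0.98 -0.656 -3.55
v -0.887 -0.818 -3.747
v -0.701 -0.903 -3.926
v -0.461 -0.894 -4.052
v -0.213 -0.794 -4.1
v -0.007 -0.622 -4.06
v -3.273 0.161 -1.883
v -3.63 0.035 -1.088
v -3.26 1.869 -1.607
v -3.617 1.743 -0.812
v -1.683 0.037 -1.188
v -2.04 -0.089 -0.393
v -1.67 1.745 -0.912
v -2.027 1.619 -0.117
v -1.51 2.244 3.801
v -1.154 2.322 3.211
v -0.766 1.478 4.149
v -0.41 1.556 3.559
v -0.424 2.069 4.026
v -0.884 2.542 3.811
v -1.036 1.258 3.549
v -1.496 1.731 3.334
v -0.861 1.713 3.055
v -0.482 2.214 3.35
v -1.438 1.586 4.01
v -1.059 2.087 4.305
v -3.451 -1.615 -2.119
v -2.926 -2.184 -1.919
v -2.644 -1.355 -0.301
v -3.169 -0.785 -0.501
v -2.701 -1.893 -2.108
v -2.418 -1.063 -0.49
v -2.677 -1.526 -2.3
v -2.394 -0.697 -0.682
v -2.86 -1.184 -2.443
v -2.578 -0.354 -0.825
v -3.202 -0.957 -2.5
v -2.919 -0.127 -0.882
v -3.611 -0.906 -2.454
v -3.328 -0.077 -0.837
v -3.976 -1.045 -2.319
v -3.694 -0.216 -0.701
v -4.202 -1.337 -2.13
v -3.919 -0.507 -0.512
v -4.226 -1.703 -1.938
v -3.943 -0.874 -0.32
v -4.042 -2.046 -1.795
v -3.76 -1.216 -0.177
v -3.701 -2.273 -1.738
v -3.418 -1.443 -0.12
v -3.292 -2.323 -1.783
v -3.009 -1.494 -0.166
f 2 1 5
f 2 5 3
f 3 5 6
f 3 6 4
f 5 1 7
f 5 7 6
f 6 7 8
f 6 8 4
f 7 1 9
f 7 9 8
f 8 9 10
f 8 10 4
f 9 1 11
f 9 11 10
f 10 11 12
f 10 12 4
f 11 1 13
f 11 13 12
f 12 13 14
f 12 14 4
f 13 1 15
f 13 15 14
f 14 15 16
f 14 16 4
f 15 1 17
f 15 17 16
f 16 17 18
f 16 18 4
f 17 1 19
f 17 19 18
f 18 19 20
f 18 20 4
f 19 1 21
f 19 21 20
f 20 21 22
f 20 22 4
f 21 1 23
f 21 23 22
f 22 23 24
f 22 24 4
f 23 1 25
f 23 25 24
f 24 25 26
f 24 26 4
f 25 1 27
f 25 27 26
f 26 27 28
f 26 28 4
f 27 1 29
f 27 29 28
f 28 29 30
f 28 30 4
f 29 1 2
f 29 2 30
f 30 2 3
f 30 3 4
f 32 31 34
f 32 34 33
f 34 31 35
f 34 35 33
f 35 31 36
f 35 36 33
f 36 31 37
f 36 37 33
f 37 31 38
f 37 38 33
f 38 31 39
f 38 39 33
f 39 31 40
f 39 40 33
f 40 31 41
f 40 41 33
f 41 31 42
f 41 42 33
f 42 31 43
f 42 43 33
f 43 31 44
f 43 44 33
f 44 31 45
f 44 45 33
f 45 31 46
f 45 46 33
f 46 31 32
f 46 32 33
f 48 50 47
f 51 48 47
f 47 50 49
f 49 51 47
f 48 54 50
f 52 48 51
f 52 54 48
f 50 54 49
f 53 51 49
f 49 54 53
f 53 52 51
f 54 52 53
f 55 66 60
f 55 60 56
f 55 56 62
f 55 62 65
f 55 65 66
f 56 60 64
f 60 66 59
f 66 65 57
f 65 62 61
f 62 56 63
f 58 64 59
f 58 59 57
f 58 57 61
f 58 61 63
f 58 63 64
f 59 64 60
f 57 59 66
f 61 57 65
f 63 61 62
f 64 63 56
f 68 67 71
f 68 71 69
f 69 71 72
f 69 72 70
f 71 67 73
f 71 73 72
f 72 73 74
f 72 74 70
f 73 67 75
f 73 75 74
f 74 75 76
f 74 76 70
f 75 67 77
f 75 77 76
f 76 77 78
f 76 78 70
f 77 67 79
f 77 79 78
f 78 79 80
f 78 80 70
f 79 67 81
f 79 81 80
f 80 81 82
f 80 82 70
f 81 67 83
f 81 83 82
f 82 83 84
f 82 84 70
f 83 67 85
f 83 85 84
f 84 85 86
f 84 86 70
f 85 67 87
f 85 87 86
f 86 87 88
f 86 88 70
f 87 67 89
f 87 89 88
f 88 89 90
f 88 90 70
f 89 67 91
f 89 91 90
f 90 91 92
f 90 92 70
f 91 67 68
f 91 68 92
f 92 68 69
f 92 69 70



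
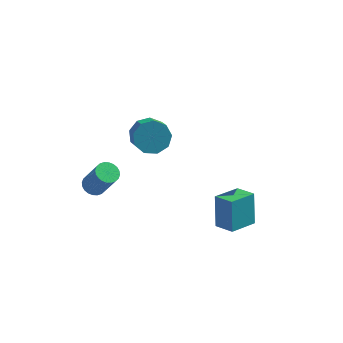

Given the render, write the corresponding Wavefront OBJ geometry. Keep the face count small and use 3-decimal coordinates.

v -2.216 3.906 -2.668
v -1.909 3.458 -3.448
v -1.578 2.647 -2.852
v -1.884 3.094 -2.072
v -1.435 3.83 -3.204
v -1.104 3.019 -2.608
v -1.327 4.238 -2.71
v -0.995 3.426 -2.114
v -1.634 4.49 -2.196
v -1.303 3.678 -1.6
v -2.214 4.469 -1.903
v -1.882 3.657 -1.307
v -2.794 4.184 -1.968
v -2.463 3.372 -1.372
v -3.104 3.769 -2.36
v -2.773 2.958 -1.764
v -2.998 3.418 -2.897
v -2.667 2.607 -2.301
v -2.526 3.296 -3.326
v -2.195 2.484 -2.73
v -3.698 -2.278 -0.519
v -3.173 -2.176 -0.744
v -2.458 -2.579 0.733
v -2.982 -2.682 0.959
v -3.227 -1.972 -0.663
v -2.512 -2.375 0.814
v -3.352 -1.814 -0.559
v -2.637 -2.218 0.918
v -3.53 -1.727 -0.449
v -2.815 -2.131 1.028
v -3.733 -1.724 -0.35
v -3.018 -2.128 1.127
v -3.931 -1.806 -0.276
v -3.216 -2.209 1.201
v -4.094 -1.959 -0.24
v -3.378 -2.363 1.237
v -4.196 -2.161 -0.245
v -3.48 -2.564 1.232
v -4.222 -2.381 -0.293
v -3.507 -2.784 1.184
v -4.168 -2.585 -0.374
v -3.453 -2.988 1.103
v -4.043 -2.742 -0.478
v -3.328 -3.146 0.999
v -3.865 -2.829 -0.588
v -3.15 -3.233 0.889
v -3.662 -2.832 -0.687
v -2.947 -3.236 0.79
v -3.464 -2.751 -0.761
v -2.749 -3.154 0.716
v -3.302 -2.597 -0.797
v -2.586 -3.001 0.68
v -3.2 -2.396 -0.792
v -2.484 -2.799 0.685
v 1.665 -1.07 -4.196
v 1.53 -0.402 -2.617
v 2.584 0.024 -4.581
v 2.449 0.693 -3.002
v 2.491 -1.653 -3.878
v 2.356 -0.984 -2.299
v 3.41 -0.558 -4.263
v 3.275 0.11 -2.684
f 2 1 5
f 2 5 3
f 3 5 6
f 3 6 4
f 5 1 7
f 5 7 6
f 6 7 8
f 6 8 4
f 7 1 9
f 7 9 8
f 8 9 10
f 8 10 4
f 9 1 11
f 9 11 10
f 10 11 12
f 10 12 4
f 11 1 13
f 11 13 12
f 12 13 14
f 12 14 4
f 13 1 15
f 13 15 14
f 14 15 16
f 14 16 4
f 15 1 17
f 15 17 16
f 16 17 18
f 16 18 4
f 17 1 19
f 17 19 18
f 18 19 20
f 18 20 4
f 19 1 2
f 19 2 20
f 20 2 3
f 20 3 4
f 22 21 25
f 22 25 23
f 23 25 26
f 23 26 24
f 25 21 27
f 25 27 26
f 26 27 28
f 26 28 24
f 27 21 29
f 27 29 28
f 28 29 30
f 28 30 24
f 29 21 31
f 29 31 30
f 30 31 32
f 30 32 24
f 31 21 33
f 31 33 32
f 32 33 34
f 32 34 24
f 33 21 35
f 33 35 34
f 34 35 36
f 34 36 24
f 35 21 37
f 35 37 36
f 36 37 38
f 36 38 24
f 37 21 39
f 37 39 38
f 38 39 40
f 38 40 24
f 39 21 41
f 39 41 40
f 40 41 42
f 40 42 24
f 41 21 43
f 41 43 42
f 42 43 44
f 42 44 24
f 43 21 45
f 43 45 44
f 44 45 46
f 44 46 24
f 45 21 47
f 45 47 46
f 46 47 48
f 46 48 24
f 47 21 49
f 47 49 48
f 48 49 50
f 48 50 24
f 49 21 51
f 49 51 50
f 50 51 52
f 50 52 24
f 51 21 53
f 51 53 52
f 52 53 54
f 52 54 24
f 53 21 22
f 53 22 54
f 54 22 23
f 54 23 24
f 56 58 55
f 59 56 55
f 55 58 57
f 57 59 55
f 56 62 58
f 60 56 59
f 60 62 56
f 58 62 57
f 61 59 57
f 57 62 61
f 61 60 59
f 62 60 61



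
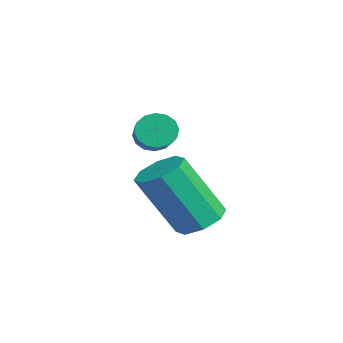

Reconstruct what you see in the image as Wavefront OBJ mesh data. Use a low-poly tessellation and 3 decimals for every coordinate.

v -2.438 3.034 -2.211
v -2.232 3.297 -2.635
v -0.375 3.069 -1.873
v -0.582 2.806 -1.449
v -2.285 3.496 -2.445
v -0.429 3.268 -1.684
v -2.38 3.571 -2.193
v -0.523 3.342 -1.431
v -2.49 3.502 -1.946
v -0.633 3.273 -1.184
v -2.586 3.307 -1.769
v -0.729 3.079 -1.007
v -2.643 3.04 -1.711
v -0.786 2.812 -0.949
v -2.645 2.771 -1.787
v -0.788 2.543 -1.025
v -2.591 2.572 -1.976
v -0.735 2.344 -1.215
v -2.497 2.498 -2.229
v -0.64 2.269 -1.467
v -2.387 2.567 -2.476
v -0.53 2.338 -1.714
v -2.291 2.761 -2.653
v -0.434 2.533 -1.891
v -2.234 3.028 -2.711
v -0.377 2.8 -1.949
v -1.064 3.987 -4.736
v -0.603 3.499 -4.999
v -0.676 2.466 -3.206
v -1.136 2.953 -2.944
v -0.347 3.917 -4.747
v -0.42 2.884 -2.955
v -0.511 4.376 -4.489
v -0.583 3.343 -2.697
v -0.998 4.607 -4.376
v -1.071 3.573 -2.584
v -1.524 4.474 -4.474
v -1.597 3.441 -2.681
v -1.78 4.056 -4.725
v -1.853 3.023 -2.933
v -1.617 3.597 -4.983
v -1.689 2.564 -3.191
v -1.129 3.367 -5.096
v -1.202 2.333 -3.304
f 2 1 5
f 2 5 3
f 3 5 6
f 3 6 4
f 5 1 7
f 5 7 6
f 6 7 8
f 6 8 4
f 7 1 9
f 7 9 8
f 8 9 10
f 8 10 4
f 9 1 11
f 9 11 10
f 10 11 12
f 10 12 4
f 11 1 13
f 11 13 12
f 12 13 14
f 12 14 4
f 13 1 15
f 13 15 14
f 14 15 16
f 14 16 4
f 15 1 17
f 15 17 16
f 16 17 18
f 16 18 4
f 17 1 19
f 17 19 18
f 18 19 20
f 18 20 4
f 19 1 21
f 19 21 20
f 20 21 22
f 20 22 4
f 21 1 23
f 21 23 22
f 22 23 24
f 22 24 4
f 23 1 25
f 23 25 24
f 24 25 26
f 24 26 4
f 25 1 2
f 25 2 26
f 26 2 3
f 26 3 4
f 28 27 31
f 28 31 29
f 29 31 32
f 29 32 30
f 31 27 33
f 31 33 32
f 32 33 34
f 32 34 30
f 33 27 35
f 33 35 34
f 34 35 36
f 34 36 30
f 35 27 37
f 35 37 36
f 36 37 38
f 36 38 30
f 37 27 39
f 37 39 38
f 38 39 40
f 38 40 30
f 39 27 41
f 39 41 40
f 40 41 42
f 40 42 30
f 41 27 43
f 41 43 42
f 42 43 44
f 42 44 30
f 43 27 28
f 43 28 44
f 44 28 29
f 44 29 30



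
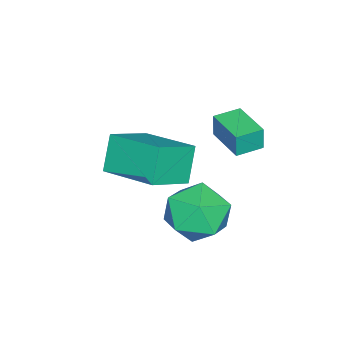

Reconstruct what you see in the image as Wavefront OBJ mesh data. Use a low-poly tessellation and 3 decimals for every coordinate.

v -0.361 2.149 0.091
v 0.636 2.084 -0.553
v -0.676 0.276 -0.207
v 0.321 0.211 -0.851
v 0.382 0.391 0.321
v 0.577 1.548 0.506
v -0.617 0.812 -1.266
v -0.422 1.969 -1.081
v 0.477 1.258 -1.392
v 1.095 0.997 -0.411
v -1.135 1.363 -0.349
v -0.517 1.102 0.632
v -2.302 1.502 2.142
v -2.299 1.486 2.992
v -1.49 2.655 2.162
v -1.487 2.639 3.011
v -1.533 0.961 2.129
v -1.53 0.945 2.978
v -0.721 2.114 2.148
v -0.718 2.098 2.998
v -2.582 -1.913 0.308
v -1.234 -2.476 1.054
v -2.037 0.106 0.848
v -0.689 -0.457 1.594
v -1.851 -1.783 -0.914
v -0.503 -2.346 -0.168
v -1.306 0.236 -0.374
v 0.042 -0.327 0.372
f 1 12 6
f 1 6 2
f 1 2 8
f 1 8 11
f 1 11 12
f 2 6 10
f 6 12 5
f 12 11 3
f 11 8 7
f 8 2 9
f 4 10 5
f 4 5 3
f 4 3 7
f 4 7 9
f 4 9 10
f 5 10 6
f 3 5 12
f 7 3 11
f 9 7 8
f 10 9 2
f 14 16 13
f 17 14 13
f 13 16 15
f 15 17 13
f 14 20 16
f 18 14 17
f 18 20 14
f 16 20 15
f 19 17 15
f 15 20 19
f 19 18 17
f 20 18 19
f 22 24 21
f 25 22 21
f 21 24 23
f 23 25 21
f 22 28 24
f 26 22 25
f 26 28 22
f 24 28 23
f 27 25 23
f 23 28 27
f 27 26 25
f 28 26 27



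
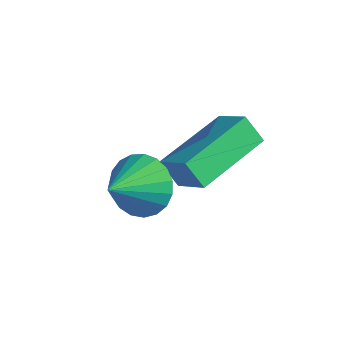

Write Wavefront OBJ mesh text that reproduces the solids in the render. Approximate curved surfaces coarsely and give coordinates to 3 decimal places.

v -2.741 0.092 2.335
v -2.004 0.006 1.826
v -2.439 -1.052 2.965
v -1.874 0.201 2.118
v -1.895 0.377 2.448
v -2.062 0.504 2.758
v -2.346 0.56 2.995
v -2.698 0.534 3.117
v -3.058 0.432 3.105
v -3.363 0.272 2.959
v -3.561 0.08 2.706
v -3.616 -0.11 2.388
v -3.521 -0.265 2.061
v -3.29 -0.358 1.782
v -2.964 -0.374 1.598
v -2.6 -0.309 1.541
v -2.26 -0.174 1.622
v -2.238 0.802 2.305
v -2.651 0.564 3.021
v -2.578 2.829 2.783
v -2.99 2.591 3.499
v -1.29 0.829 2.861
v -1.702 0.591 3.577
v -1.629 2.856 3.339
v -2.042 2.618 4.055
f 2 1 4
f 2 4 3
f 4 1 5
f 4 5 3
f 5 1 6
f 5 6 3
f 6 1 7
f 6 7 3
f 7 1 8
f 7 8 3
f 8 1 9
f 8 9 3
f 9 1 10
f 9 10 3
f 10 1 11
f 10 11 3
f 11 1 12
f 11 12 3
f 12 1 13
f 12 13 3
f 13 1 14
f 13 14 3
f 14 1 15
f 14 15 3
f 15 1 16
f 15 16 3
f 16 1 17
f 16 17 3
f 17 1 2
f 17 2 3
f 19 21 18
f 22 19 18
f 18 21 20
f 20 22 18
f 19 25 21
f 23 19 22
f 23 25 19
f 21 25 20
f 24 22 20
f 20 25 24
f 24 23 22
f 25 23 24



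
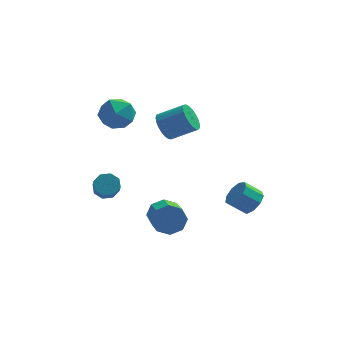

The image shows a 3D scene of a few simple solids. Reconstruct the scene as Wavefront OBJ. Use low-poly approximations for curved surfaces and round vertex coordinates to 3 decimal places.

v 3.816 -3.061 -1.225
v 4.306 -2.657 -0.646
v 3.373 -2.634 0.125
v 2.884 -3.039 -0.455
v 4.032 -2.264 -0.988
v 3.1 -2.241 -0.217
v 3.658 -2.244 -1.441
v 2.726 -2.221 -0.67
v 3.358 -2.607 -1.793
v 2.425 -2.584 -1.023
v 3.272 -3.182 -1.88
v 2.339 -3.159 -1.109
v 3.441 -3.701 -1.661
v 2.508 -3.678 -0.89
v 3.785 -3.921 -1.237
v 2.853 -3.898 -0.466
v 4.144 -3.738 -0.809
v 3.212 -3.715 -0.038
v 4.35 -3.239 -0.575
v 3.418 -3.216 0.196
v -3.282 2.898 2.123
v -2.289 2.358 2.552
v -4.391 1.502 2.928
v -3.398 0.962 3.357
v -3.75 2.026 3.81
v -3.065 2.889 3.312
v -3.615 0.971 2.168
v -2.93 1.834 1.67
v -2.495 1.166 2.58
v -2.579 1.818 3.595
v -4.101 2.042 1.885
v -4.185 2.694 2.9
v -3.992 -0.001 -1.996
v -3.628 -0.459 -2.481
v -3.563 -1.437 -1.509
v -3.928 -0.979 -1.024
v -3.264 -0.127 -2.171
v -3.199 -1.105 -1.2
v -3.326 0.278 -1.759
v -3.262 -0.7 -0.787
v -3.779 0.52 -1.485
v -3.715 -0.458 -0.514
v -4.357 0.457 -1.511
v -4.292 -0.521 -0.539
v -4.721 0.125 -1.82
v -4.656 -0.853 -0.849
v -4.658 -0.28 -2.233
v -4.594 -1.258 -1.261
v -4.205 -0.522 -2.506
v -4.141 -1.5 -1.535
v -0.767 1.299 2.035
v -0.417 0.796 1.335
v 1.058 0.639 2.186
v 0.707 1.141 2.885
v -0.32 1.156 1.232
v 1.155 0.999 2.083
v -0.299 1.541 1.268
v 1.175 1.383 2.119
v -0.36 1.883 1.437
v 1.115 1.726 2.288
v -0.491 2.125 1.709
v 0.984 1.967 2.56
v -0.67 2.224 2.037
v 0.805 2.066 2.888
v -0.866 2.162 2.365
v 0.609 2.005 3.216
v -1.045 1.952 2.636
v 0.43 1.794 3.487
v -1.175 1.628 2.803
v 0.299 1.471 3.653
v -1.236 1.248 2.836
v 0.239 1.09 3.687
v -1.215 0.876 2.732
v 0.26 0.719 3.583
v -1.117 0.578 2.507
v 0.358 0.42 3.357
v -0.958 0.404 2.2
v 0.517 0.246 3.051
v -0.767 0.384 1.864
v 0.708 0.227 2.715
v -0.575 0.523 1.558
v 0.899 0.366 2.409
v -0.861 -1.748 -2.976
v -0.161 -1.949 -3.631
v 0.062 -3.692 -2.859
v -0.639 -3.492 -2.204
v 0.112 -1.637 -3.006
v 0.335 -3.38 -2.233
v -0.186 -1.39 -2.363
v 0.037 -3.134 -1.591
v -0.879 -1.353 -2.08
v -0.656 -3.097 -1.307
v -1.562 -1.548 -2.321
v -1.339 -3.291 -1.549
v -1.835 -1.86 -2.947
v -1.612 -3.603 -2.174
v -1.537 -2.106 -3.589
v -1.314 -3.85 -2.817
v -0.844 -2.143 -3.873
v -0.621 -3.887 -3.1
f 2 1 5
f 2 5 3
f 3 5 6
f 3 6 4
f 5 1 7
f 5 7 6
f 6 7 8
f 6 8 4
f 7 1 9
f 7 9 8
f 8 9 10
f 8 10 4
f 9 1 11
f 9 11 10
f 10 11 12
f 10 12 4
f 11 1 13
f 11 13 12
f 12 13 14
f 12 14 4
f 13 1 15
f 13 15 14
f 14 15 16
f 14 16 4
f 15 1 17
f 15 17 16
f 16 17 18
f 16 18 4
f 17 1 19
f 17 19 18
f 18 19 20
f 18 20 4
f 19 1 2
f 19 2 20
f 20 2 3
f 20 3 4
f 21 32 26
f 21 26 22
f 21 22 28
f 21 28 31
f 21 31 32
f 22 26 30
f 26 32 25
f 32 31 23
f 31 28 27
f 28 22 29
f 24 30 25
f 24 25 23
f 24 23 27
f 24 27 29
f 24 29 30
f 25 30 26
f 23 25 32
f 27 23 31
f 29 27 28
f 30 29 22
f 34 33 37
f 34 37 35
f 35 37 38
f 35 38 36
f 37 33 39
f 37 39 38
f 38 39 40
f 38 40 36
f 39 33 41
f 39 41 40
f 40 41 42
f 40 42 36
f 41 33 43
f 41 43 42
f 42 43 44
f 42 44 36
f 43 33 45
f 43 45 44
f 44 45 46
f 44 46 36
f 45 33 47
f 45 47 46
f 46 47 48
f 46 48 36
f 47 33 49
f 47 49 48
f 48 49 50
f 48 50 36
f 49 33 34
f 49 34 50
f 50 34 35
f 50 35 36
f 52 51 55
f 52 55 53
f 53 55 56
f 53 56 54
f 55 51 57
f 55 57 56
f 56 57 58
f 56 58 54
f 57 51 59
f 57 59 58
f 58 59 60
f 58 60 54
f 59 51 61
f 59 61 60
f 60 61 62
f 60 62 54
f 61 51 63
f 61 63 62
f 62 63 64
f 62 64 54
f 63 51 65
f 63 65 64
f 64 65 66
f 64 66 54
f 65 51 67
f 65 67 66
f 66 67 68
f 66 68 54
f 67 51 69
f 67 69 68
f 68 69 70
f 68 70 54
f 69 51 71
f 69 71 70
f 70 71 72
f 70 72 54
f 71 51 73
f 71 73 72
f 72 73 74
f 72 74 54
f 73 51 75
f 73 75 74
f 74 75 76
f 74 76 54
f 75 51 77
f 75 77 76
f 76 77 78
f 76 78 54
f 77 51 79
f 77 79 78
f 78 79 80
f 78 80 54
f 79 51 81
f 79 81 80
f 80 81 82
f 80 82 54
f 81 51 52
f 81 52 82
f 82 52 53
f 82 53 54
f 84 83 87
f 84 87 85
f 85 87 88
f 85 88 86
f 87 83 89
f 87 89 88
f 88 89 90
f 88 90 86
f 89 83 91
f 89 91 90
f 90 91 92
f 90 92 86
f 91 83 93
f 91 93 92
f 92 93 94
f 92 94 86
f 93 83 95
f 93 95 94
f 94 95 96
f 94 96 86
f 95 83 97
f 95 97 96
f 96 97 98
f 96 98 86
f 97 83 99
f 97 99 98
f 98 99 100
f 98 100 86
f 99 83 84
f 99 84 100
f 100 84 85
f 100 85 86



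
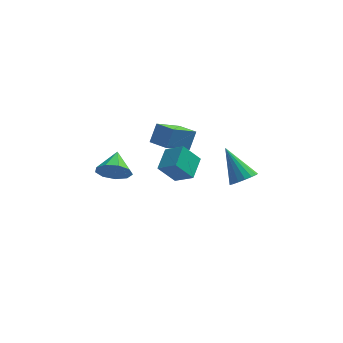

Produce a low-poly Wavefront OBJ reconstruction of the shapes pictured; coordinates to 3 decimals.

v 1.551 0.057 -1.25
v 0.427 -1.063 -0.24
v 0.703 0.792 -1.378
v -0.421 -0.327 -0.368
v 1.881 0.607 -0.272
v 0.757 -0.512 0.738
v 1.033 1.343 -0.4
v -0.091 0.223 0.61
v -2.288 0.425 -3.328
v -1.999 0.002 -2.493
v -2.152 1.695 -2.732
v -1.468 0.127 -2.881
v -1.32 0.392 -3.479
v -1.625 0.672 -4.006
v -2.241 0.836 -4.216
v -2.878 0.808 -4.01
v -3.239 0.6 -3.485
v -3.155 0.31 -2.887
v -2.666 0.074 -2.495
v 0.953 -4.889 1.489
v 1.295 -3.699 1.946
v 0.08 -4.399 0.865
v 0.422 -3.209 1.322
v 1.778 -4.731 0.458
v 2.12 -3.541 0.915
v 0.905 -4.241 -0.166
v 1.247 -3.051 0.291
v 4.325 1.02 -4.295
v 4.981 1.491 -4.24
v 3.375 2.16 -2.725
v 4.761 1.67 -4.503
v 4.44 1.7 -4.719
v 4.093 1.574 -4.838
v 3.799 1.321 -4.832
v 3.625 1 -4.703
v 3.612 0.682 -4.481
v 3.762 0.442 -4.216
v 4.041 0.335 -3.969
v 4.384 0.384 -3.796
v 4.715 0.579 -3.738
v 4.955 0.874 -3.808
v 5.052 1.204 -3.989
f 2 4 1
f 5 2 1
f 1 4 3
f 3 5 1
f 2 8 4
f 6 2 5
f 6 8 2
f 4 8 3
f 7 5 3
f 3 8 7
f 7 6 5
f 8 6 7
f 10 9 12
f 10 12 11
f 12 9 13
f 12 13 11
f 13 9 14
f 13 14 11
f 14 9 15
f 14 15 11
f 15 9 16
f 15 16 11
f 16 9 17
f 16 17 11
f 17 9 18
f 17 18 11
f 18 9 19
f 18 19 11
f 19 9 10
f 19 10 11
f 21 23 20
f 24 21 20
f 20 23 22
f 22 24 20
f 21 27 23
f 25 21 24
f 25 27 21
f 23 27 22
f 26 24 22
f 22 27 26
f 26 25 24
f 27 25 26
f 29 28 31
f 29 31 30
f 31 28 32
f 31 32 30
f 32 28 33
f 32 33 30
f 33 28 34
f 33 34 30
f 34 28 35
f 34 35 30
f 35 28 36
f 35 36 30
f 36 28 37
f 36 37 30
f 37 28 38
f 37 38 30
f 38 28 39
f 38 39 30
f 39 28 40
f 39 40 30
f 40 28 41
f 40 41 30
f 41 28 42
f 41 42 30
f 42 28 29
f 42 29 30



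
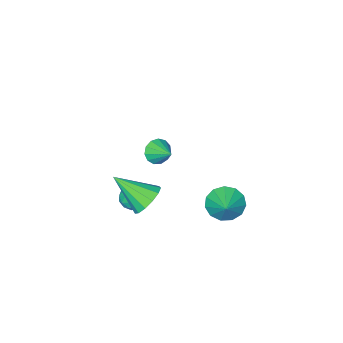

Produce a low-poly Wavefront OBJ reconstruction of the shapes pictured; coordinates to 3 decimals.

v -0.919 2.021 -4.218
v -0.12 1.816 -4.801
v -0.161 2.879 -3.482
v -0.386 2.258 -5.042
v -0.821 2.624 -5.022
v -1.287 2.799 -4.746
v -1.636 2.727 -4.302
v -1.757 2.431 -3.832
v -1.612 2.004 -3.484
v -1.247 1.583 -3.369
v -0.777 1.301 -3.523
v -0.353 1.248 -3.898
v -0.108 1.44 -4.375
v 1.974 -0.683 -4.342
v 2.315 -0.26 -3.784
v 2.325 -1.74 -3.756
v 2.666 -1.317 -3.198
v 1.891 -1.324 -3.262
v 1.673 -0.671 -3.624
v 2.967 -1.329 -3.916
v 2.749 -0.676 -4.278
v 2.928 -0.66 -3.521
v 2.263 -0.657 -3.117
v 2.377 -1.343 -4.423
v 1.712 -1.34 -4.019
v 2.113 -0.379 -4.115
v 2.527 -1.621 -3.425
v 2.071 -1.625 -3.463
v 2.271 -1.377 -3.135
v 1.737 -0.62 -4.021
v 1.937 -0.372 -3.693
v 1.688 -0.997 -3.386
v 2.703 -1.628 -3.847
v 2.903 -1.38 -3.519
v 2.369 -0.623 -4.405
v 2.569 -0.375 -4.077
v 2.952 -1.003 -4.154
v 2.674 -0.365 -3.632
v 2.881 -0.987 -3.287
v 3.057 -0.994 -3.709
v 2.93 -0.609 -3.922
v 2.283 -0.363 -3.394
v 2.49 -0.985 -3.05
v 2.034 -0.989 -3.088
v 1.907 -0.605 -3.3
v 2.644 -0.598 -3.24
v 2.15 -1.015 -4.49
v 2.357 -1.637 -4.146
v 2.733 -1.395 -4.24
v 2.606 -1.011 -4.452
v 1.759 -1.013 -4.253
v 1.966 -1.635 -3.908
v 1.71 -1.391 -3.618
v 1.583 -1.006 -3.831
v 1.996 -1.402 -4.3
v 2.828 0.621 -2.391
v 3.621 0.61 -2.931
v 3.652 -0.901 -1.149
v 3.707 0.975 -2.541
v 3.514 1.227 -2.104
v 3.103 1.287 -1.757
v 2.605 1.136 -1.612
v 2.177 0.821 -1.714
v 1.956 0.442 -2.031
v 2.012 0.121 -2.462
v 2.326 -0.042 -2.871
v 2.8 0.005 -3.127
v 3.283 0.248 -3.15
v 3.058 1.633 2.3
v 3.726 1.474 2.437
v 3.182 2.687 2.92
v 3.727 1.674 2.097
v 3.515 1.861 1.821
v 3.159 1.975 1.697
v 2.77 1.981 1.765
v 2.473 1.877 2.002
v 2.362 1.694 2.334
v 2.471 1.493 2.655
v 2.767 1.335 2.863
v 3.155 1.273 2.892
v 3.513 1.324 2.733
f 2 1 4
f 2 4 3
f 4 1 5
f 4 5 3
f 5 1 6
f 5 6 3
f 6 1 7
f 6 7 3
f 7 1 8
f 7 8 3
f 8 1 9
f 8 9 3
f 9 1 10
f 9 10 3
f 10 1 11
f 10 11 3
f 11 1 12
f 11 12 3
f 12 1 13
f 12 13 3
f 13 1 2
f 13 2 3
f 14 51 30
f 51 25 54
f 30 54 19
f 51 54 30
f 14 30 26
f 30 19 31
f 26 31 15
f 30 31 26
f 14 26 35
f 26 15 36
f 35 36 21
f 26 36 35
f 14 35 47
f 35 21 50
f 47 50 24
f 35 50 47
f 14 47 51
f 47 24 55
f 51 55 25
f 47 55 51
f 15 31 42
f 31 19 45
f 42 45 23
f 31 45 42
f 19 54 32
f 54 25 53
f 32 53 18
f 54 53 32
f 25 55 52
f 55 24 48
f 52 48 16
f 55 48 52
f 24 50 49
f 50 21 37
f 49 37 20
f 50 37 49
f 21 36 41
f 36 15 38
f 41 38 22
f 36 38 41
f 17 43 29
f 43 23 44
f 29 44 18
f 43 44 29
f 17 29 27
f 29 18 28
f 27 28 16
f 29 28 27
f 17 27 34
f 27 16 33
f 34 33 20
f 27 33 34
f 17 34 39
f 34 20 40
f 39 40 22
f 34 40 39
f 17 39 43
f 39 22 46
f 43 46 23
f 39 46 43
f 18 44 32
f 44 23 45
f 32 45 19
f 44 45 32
f 16 28 52
f 28 18 53
f 52 53 25
f 28 53 52
f 20 33 49
f 33 16 48
f 49 48 24
f 33 48 49
f 22 40 41
f 40 20 37
f 41 37 21
f 40 37 41
f 23 46 42
f 46 22 38
f 42 38 15
f 46 38 42
f 57 56 59
f 57 59 58
f 59 56 60
f 59 60 58
f 60 56 61
f 60 61 58
f 61 56 62
f 61 62 58
f 62 56 63
f 62 63 58
f 63 56 64
f 63 64 58
f 64 56 65
f 64 65 58
f 65 56 66
f 65 66 58
f 66 56 67
f 66 67 58
f 67 56 68
f 67 68 58
f 68 56 57
f 68 57 58
f 70 69 72
f 70 72 71
f 72 69 73
f 72 73 71
f 73 69 74
f 73 74 71
f 74 69 75
f 74 75 71
f 75 69 76
f 75 76 71
f 76 69 77
f 76 77 71
f 77 69 78
f 77 78 71
f 78 69 79
f 78 79 71
f 79 69 80
f 79 80 71
f 80 69 81
f 80 81 71
f 81 69 70
f 81 70 71



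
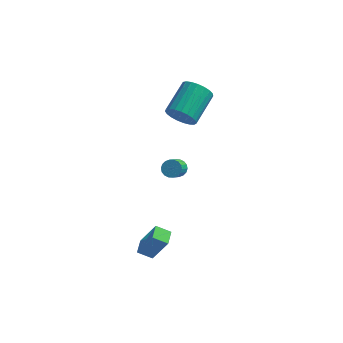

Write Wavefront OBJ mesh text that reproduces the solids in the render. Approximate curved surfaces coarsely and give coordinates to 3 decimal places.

v -1.456 1.879 2.688
v -0.972 1.443 3.379
v -0.479 3.324 4.222
v -0.964 3.761 3.532
v -0.694 1.494 3.103
v -0.201 3.375 3.946
v -0.547 1.611 2.755
v -0.055 3.493 3.599
v -0.558 1.775 2.396
v -0.066 3.657 3.239
v -0.725 1.957 2.087
v -0.232 3.839 2.931
v -1.018 2.125 1.883
v -0.525 4.007 2.726
v -1.386 2.251 1.817
v -0.893 4.133 2.66
v -1.767 2.313 1.902
v -1.274 4.194 2.745
v -2.094 2.299 2.123
v -1.601 4.181 2.967
v -2.311 2.213 2.442
v -1.818 4.095 3.285
v -2.38 2.069 2.804
v -1.887 3.951 3.647
v -2.289 1.893 3.145
v -1.797 3.774 3.988
v -2.055 1.714 3.408
v -1.562 3.595 4.251
v -1.717 1.563 3.546
v -1.224 3.445 4.389
v -1.334 1.467 3.536
v -0.841 3.349 4.379
v -1.15 -0.131 0.083
v -0.585 -0.103 0.151
v -0.645 -1.14 1.104
v -1.21 -1.169 1.037
v -0.67 0.062 0.324
v -0.731 -0.976 1.277
v -0.851 0.188 0.449
v -0.911 -0.85 1.403
v -1.091 0.25 0.503
v -1.151 -0.787 1.456
v -1.343 0.238 0.473
v -1.403 -0.8 1.426
v -1.556 0.152 0.366
v -1.616 -0.886 1.319
v -1.689 0.01 0.203
v -1.749 -1.028 1.156
v -1.715 -0.16 0.016
v -1.775 -1.197 0.969
v -1.629 -0.324 -0.157
v -1.69 -1.362 0.796
v -1.449 -0.45 -0.283
v -1.509 -1.488 0.671
v -1.209 -0.513 -0.336
v -1.269 -1.55 0.617
v -0.957 -0.5 -0.306
v -1.017 -1.538 0.647
v -0.744 -0.414 -0.199
v -0.804 -1.452 0.754
v -0.611 -0.272 -0.036
v -0.671 -1.31 0.917
v -2.471 -3.729 -4.274
v -1.58 -3.818 -2.575
v -2.531 -2.814 -4.194
v -1.64 -2.903 -2.496
v -1.64 -3.637 -4.704
v -0.749 -3.726 -3.006
v -1.7 -2.722 -4.625
v -0.809 -2.811 -2.926
f 2 1 5
f 2 5 3
f 3 5 6
f 3 6 4
f 5 1 7
f 5 7 6
f 6 7 8
f 6 8 4
f 7 1 9
f 7 9 8
f 8 9 10
f 8 10 4
f 9 1 11
f 9 11 10
f 10 11 12
f 10 12 4
f 11 1 13
f 11 13 12
f 12 13 14
f 12 14 4
f 13 1 15
f 13 15 14
f 14 15 16
f 14 16 4
f 15 1 17
f 15 17 16
f 16 17 18
f 16 18 4
f 17 1 19
f 17 19 18
f 18 19 20
f 18 20 4
f 19 1 21
f 19 21 20
f 20 21 22
f 20 22 4
f 21 1 23
f 21 23 22
f 22 23 24
f 22 24 4
f 23 1 25
f 23 25 24
f 24 25 26
f 24 26 4
f 25 1 27
f 25 27 26
f 26 27 28
f 26 28 4
f 27 1 29
f 27 29 28
f 28 29 30
f 28 30 4
f 29 1 31
f 29 31 30
f 30 31 32
f 30 32 4
f 31 1 2
f 31 2 32
f 32 2 3
f 32 3 4
f 34 33 37
f 34 37 35
f 35 37 38
f 35 38 36
f 37 33 39
f 37 39 38
f 38 39 40
f 38 40 36
f 39 33 41
f 39 41 40
f 40 41 42
f 40 42 36
f 41 33 43
f 41 43 42
f 42 43 44
f 42 44 36
f 43 33 45
f 43 45 44
f 44 45 46
f 44 46 36
f 45 33 47
f 45 47 46
f 46 47 48
f 46 48 36
f 47 33 49
f 47 49 48
f 48 49 50
f 48 50 36
f 49 33 51
f 49 51 50
f 50 51 52
f 50 52 36
f 51 33 53
f 51 53 52
f 52 53 54
f 52 54 36
f 53 33 55
f 53 55 54
f 54 55 56
f 54 56 36
f 55 33 57
f 55 57 56
f 56 57 58
f 56 58 36
f 57 33 59
f 57 59 58
f 58 59 60
f 58 60 36
f 59 33 61
f 59 61 60
f 60 61 62
f 60 62 36
f 61 33 34
f 61 34 62
f 62 34 35
f 62 35 36
f 64 66 63
f 67 64 63
f 63 66 65
f 65 67 63
f 64 70 66
f 68 64 67
f 68 70 64
f 66 70 65
f 69 67 65
f 65 70 69
f 69 68 67
f 70 68 69



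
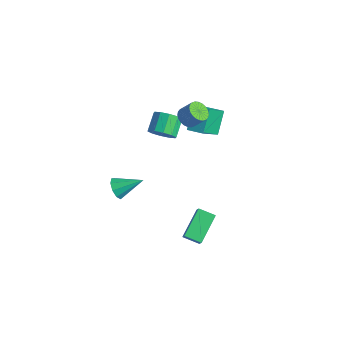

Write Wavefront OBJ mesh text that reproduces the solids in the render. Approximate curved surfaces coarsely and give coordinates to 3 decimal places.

v 4.21 -1.35 -2.908
v 3.471 0.2 -1.902
v 3.665 -1.092 -3.706
v 2.926 0.458 -2.7
v 5.014 -0.738 -3.26
v 4.275 0.812 -2.254
v 4.469 -0.48 -4.058
v 3.73 1.07 -3.052
v -1.867 1.442 0.033
v -1.375 1.202 0.748
v -2.021 2.117 1.501
v -2.513 2.358 0.787
v -1.105 1.61 0.483
v -1.752 2.525 1.236
v -1.127 1.954 0.047
v -1.773 2.869 0.8
v -1.431 2.103 -0.395
v -2.077 3.018 0.358
v -1.901 1.999 -0.673
v -2.547 2.914 0.08
v -2.359 1.683 -0.681
v -3.005 2.598 0.072
v -2.628 1.275 -0.416
v -3.275 2.19 0.337
v -2.607 0.931 0.02
v -3.253 1.846 0.773
v -2.303 0.782 0.462
v -2.949 1.697 1.215
v -1.833 0.886 0.74
v -2.479 1.801 1.493
v -1.941 4.89 0.568
v -1.574 3.515 1.827
v -0.953 5.333 0.763
v -0.586 3.957 2.022
v -1.274 3.943 -0.662
v -0.907 2.567 0.597
v -0.286 4.385 -0.467
v 0.081 3.01 0.792
v 1.159 -3.847 0.66
v 1.486 -4.361 1.079
v 2.041 -2.633 1.46
v 1.758 -4.281 0.659
v 1.749 -3.998 0.24
v 1.464 -3.644 0.017
v 1.036 -3.385 0.095
v 0.666 -3.341 0.437
v 0.526 -3.534 0.884
v 0.683 -3.874 1.226
v 1.062 -4.2 1.303
v -0.584 2.339 2.189
v 0.025 2.193 1.854
v 0.612 2.615 2.735
v 0.004 2.761 3.071
v -0.026 2.45 1.764
v 0.562 2.872 2.646
v -0.161 2.69 1.74
v 0.426 3.112 2.621
v -0.361 2.877 1.783
v 0.226 3.299 2.665
v -0.595 2.982 1.889
v -0.007 3.404 2.77
v -0.827 2.989 2.04
v -0.239 3.411 2.921
v -1.022 2.897 2.214
v -0.434 3.319 3.095
v -1.15 2.72 2.384
v -0.563 3.142 3.265
v -1.192 2.485 2.525
v -0.605 2.907 3.406
v -1.142 2.228 2.614
v -0.554 2.65 3.496
v -1.006 1.988 2.639
v -0.419 2.41 3.52
v -0.806 1.801 2.595
v -0.219 2.223 3.477
v -0.573 1.696 2.49
v 0.015 2.118 3.371
v -0.341 1.689 2.339
v 0.247 2.111 3.22
v -0.146 1.781 2.165
v 0.442 2.203 3.046
v -0.017 1.958 1.995
v 0.57 2.38 2.876
f 2 4 1
f 5 2 1
f 1 4 3
f 3 5 1
f 2 8 4
f 6 2 5
f 6 8 2
f 4 8 3
f 7 5 3
f 3 8 7
f 7 6 5
f 8 6 7
f 10 9 13
f 10 13 11
f 11 13 14
f 11 14 12
f 13 9 15
f 13 15 14
f 14 15 16
f 14 16 12
f 15 9 17
f 15 17 16
f 16 17 18
f 16 18 12
f 17 9 19
f 17 19 18
f 18 19 20
f 18 20 12
f 19 9 21
f 19 21 20
f 20 21 22
f 20 22 12
f 21 9 23
f 21 23 22
f 22 23 24
f 22 24 12
f 23 9 25
f 23 25 24
f 24 25 26
f 24 26 12
f 25 9 27
f 25 27 26
f 26 27 28
f 26 28 12
f 27 9 29
f 27 29 28
f 28 29 30
f 28 30 12
f 29 9 10
f 29 10 30
f 30 10 11
f 30 11 12
f 32 34 31
f 35 32 31
f 31 34 33
f 33 35 31
f 32 38 34
f 36 32 35
f 36 38 32
f 34 38 33
f 37 35 33
f 33 38 37
f 37 36 35
f 38 36 37
f 40 39 42
f 40 42 41
f 42 39 43
f 42 43 41
f 43 39 44
f 43 44 41
f 44 39 45
f 44 45 41
f 45 39 46
f 45 46 41
f 46 39 47
f 46 47 41
f 47 39 48
f 47 48 41
f 48 39 49
f 48 49 41
f 49 39 40
f 49 40 41
f 51 50 54
f 51 54 52
f 52 54 55
f 52 55 53
f 54 50 56
f 54 56 55
f 55 56 57
f 55 57 53
f 56 50 58
f 56 58 57
f 57 58 59
f 57 59 53
f 58 50 60
f 58 60 59
f 59 60 61
f 59 61 53
f 60 50 62
f 60 62 61
f 61 62 63
f 61 63 53
f 62 50 64
f 62 64 63
f 63 64 65
f 63 65 53
f 64 50 66
f 64 66 65
f 65 66 67
f 65 67 53
f 66 50 68
f 66 68 67
f 67 68 69
f 67 69 53
f 68 50 70
f 68 70 69
f 69 70 71
f 69 71 53
f 70 50 72
f 70 72 71
f 71 72 73
f 71 73 53
f 72 50 74
f 72 74 73
f 73 74 75
f 73 75 53
f 74 50 76
f 74 76 75
f 75 76 77
f 75 77 53
f 76 50 78
f 76 78 77
f 77 78 79
f 77 79 53
f 78 50 80
f 78 80 79
f 79 80 81
f 79 81 53
f 80 50 82
f 80 82 81
f 81 82 83
f 81 83 53
f 82 50 51
f 82 51 83
f 83 51 52
f 83 52 53

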